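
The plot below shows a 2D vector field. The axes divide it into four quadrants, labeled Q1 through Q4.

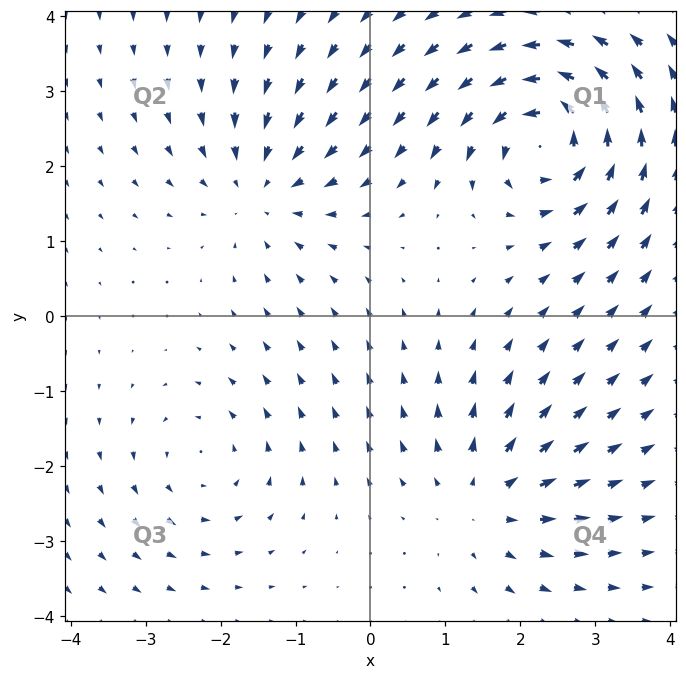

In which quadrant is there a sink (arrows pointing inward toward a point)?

The sink sits at approximately (-1.4, 1.7), which lies in quadrant Q2. The divergence there is about -4, negative as expected for a sink.

Q2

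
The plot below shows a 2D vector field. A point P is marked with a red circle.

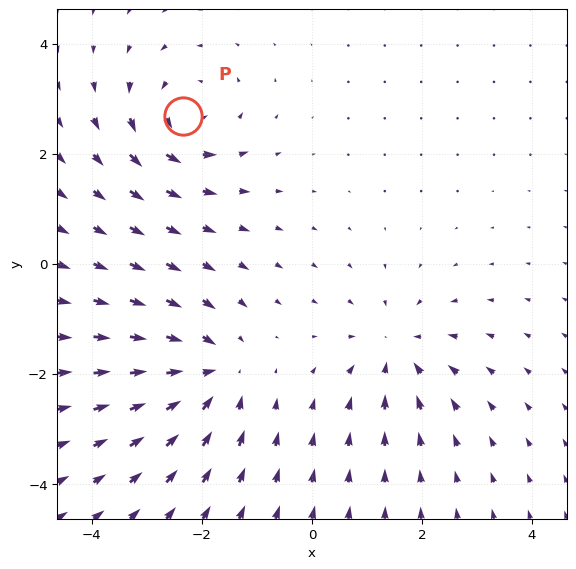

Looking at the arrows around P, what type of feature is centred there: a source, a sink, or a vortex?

At P (-2.4, 2.7) the arrows circulate counterclockwise. Divergence ≈0, curl about +3 — near-zero divergence with nonzero curl is a vortex.

vortex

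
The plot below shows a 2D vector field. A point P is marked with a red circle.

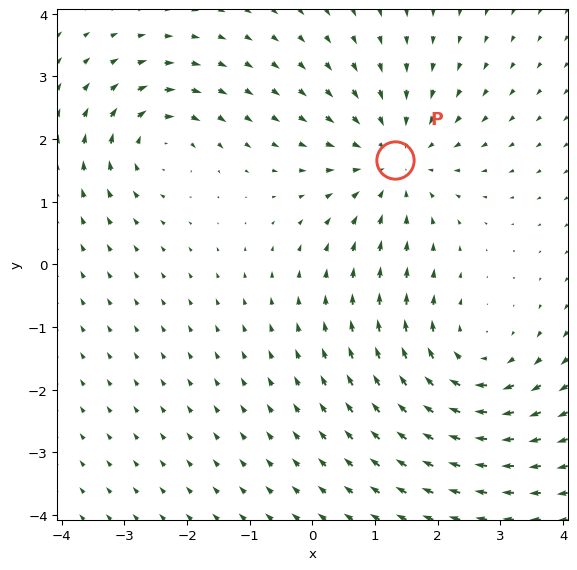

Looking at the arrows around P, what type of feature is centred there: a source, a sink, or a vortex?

At P (1.3, 1.7) the arrows converge inward. Divergence about -4, curl ≈0 — negative divergence with near-zero curl is a sink.

sink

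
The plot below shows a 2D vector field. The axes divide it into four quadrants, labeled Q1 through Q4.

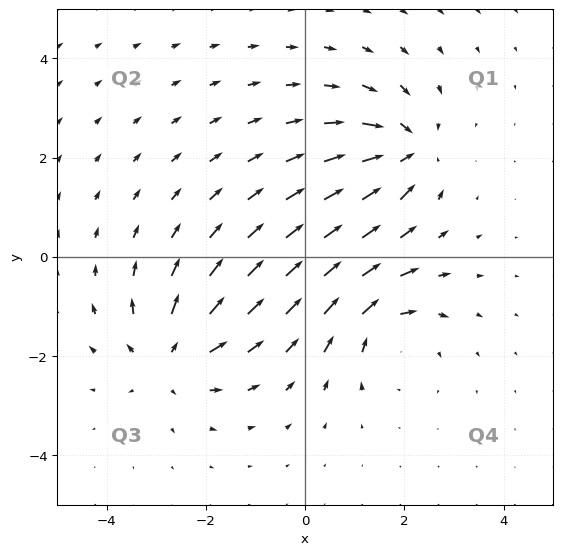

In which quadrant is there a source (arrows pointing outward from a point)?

The source sits at approximately (-2.7, -2.0), which lies in quadrant Q3. The divergence there is about +4, positive as expected for a source.

Q3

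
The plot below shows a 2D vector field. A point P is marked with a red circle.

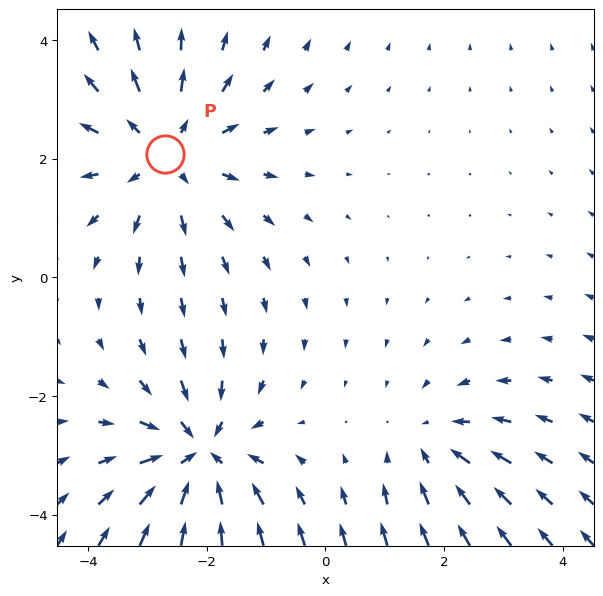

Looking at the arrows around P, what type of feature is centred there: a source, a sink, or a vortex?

source

At P (-2.7, 2.1) the arrows spread outward. Divergence about +4, curl ≈0 — positive divergence with near-zero curl is a source.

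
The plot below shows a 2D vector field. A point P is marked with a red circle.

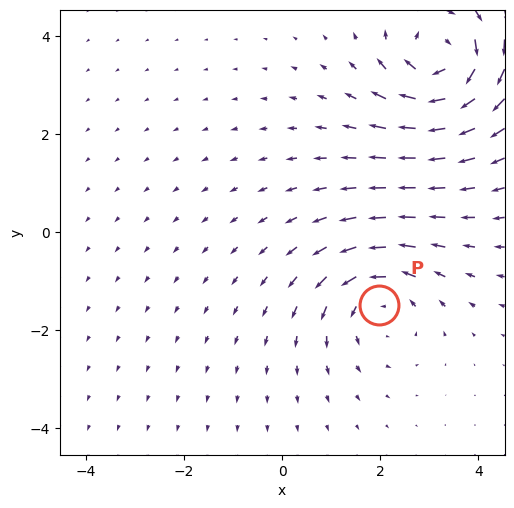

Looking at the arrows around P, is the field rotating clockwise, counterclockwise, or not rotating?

Near P at (2.0, -1.5) the arrows circulate counterclockwise. The curl (z-component) there is about +3; positive curl means counterclockwise rotation.

counterclockwise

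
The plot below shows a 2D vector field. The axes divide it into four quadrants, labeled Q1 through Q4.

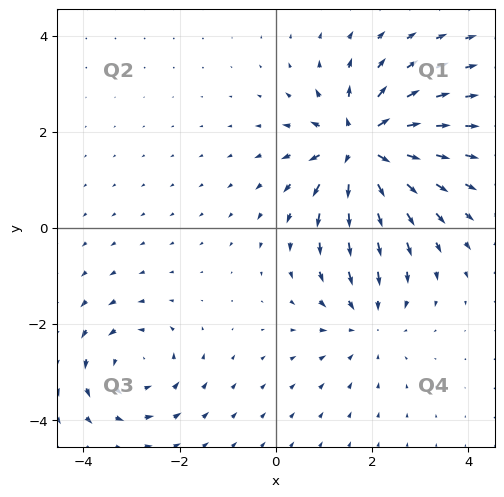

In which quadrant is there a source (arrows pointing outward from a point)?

Q1

The source sits at approximately (1.8, 1.7), which lies in quadrant Q1. The divergence there is about +5, positive as expected for a source.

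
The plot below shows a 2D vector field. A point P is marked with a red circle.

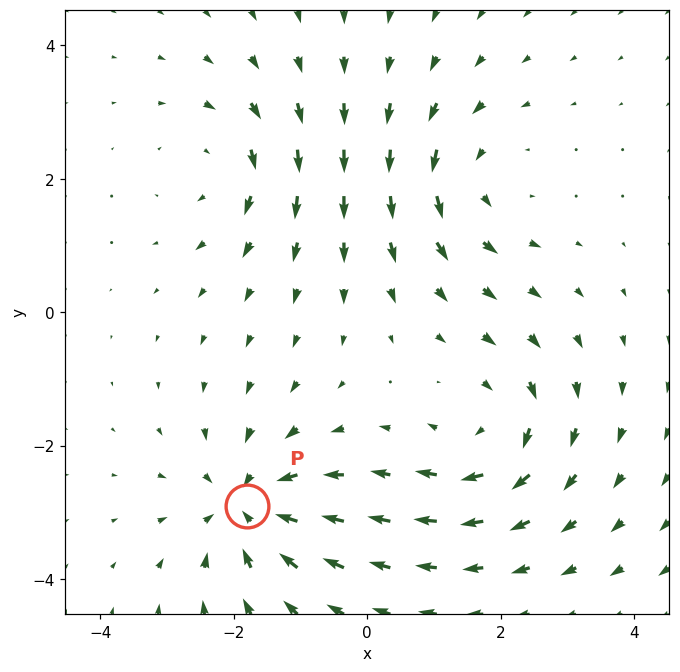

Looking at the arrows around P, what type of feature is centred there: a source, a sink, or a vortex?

At P (-1.8, -2.9) the arrows converge inward. Divergence about -5, curl ≈0 — negative divergence with near-zero curl is a sink.

sink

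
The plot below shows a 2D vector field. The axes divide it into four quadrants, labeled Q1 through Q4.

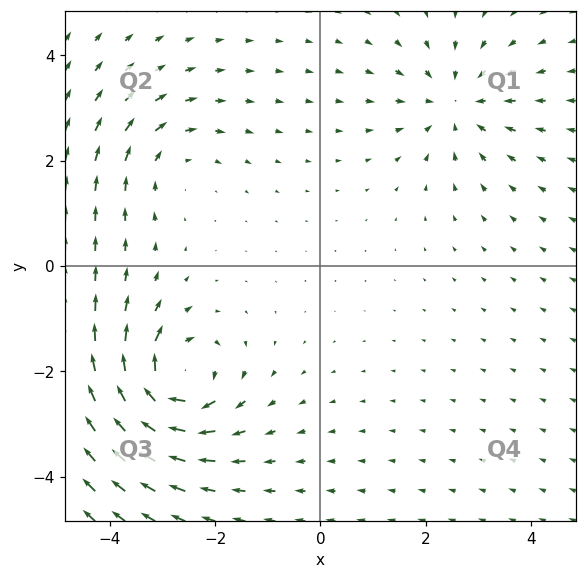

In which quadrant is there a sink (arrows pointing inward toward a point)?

The sink sits at approximately (2.6, 3.1), which lies in quadrant Q1. The divergence there is about -4, negative as expected for a sink.

Q1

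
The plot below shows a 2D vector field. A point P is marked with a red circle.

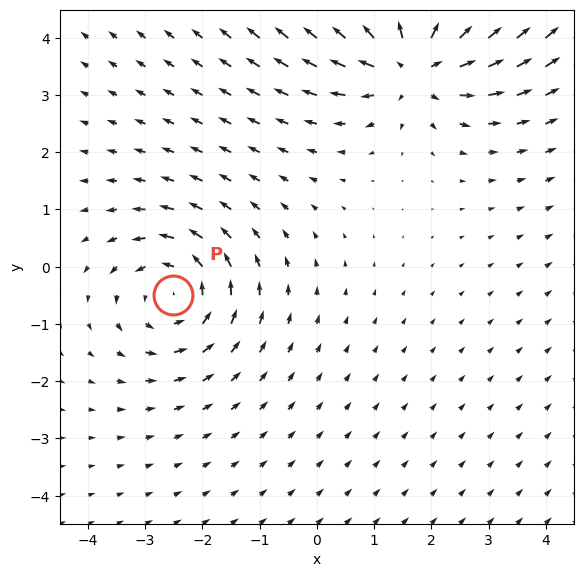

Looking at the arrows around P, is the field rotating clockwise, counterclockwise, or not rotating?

Near P at (-2.5, -0.5) the arrows circulate counterclockwise. The curl (z-component) there is about +3; positive curl means counterclockwise rotation.

counterclockwise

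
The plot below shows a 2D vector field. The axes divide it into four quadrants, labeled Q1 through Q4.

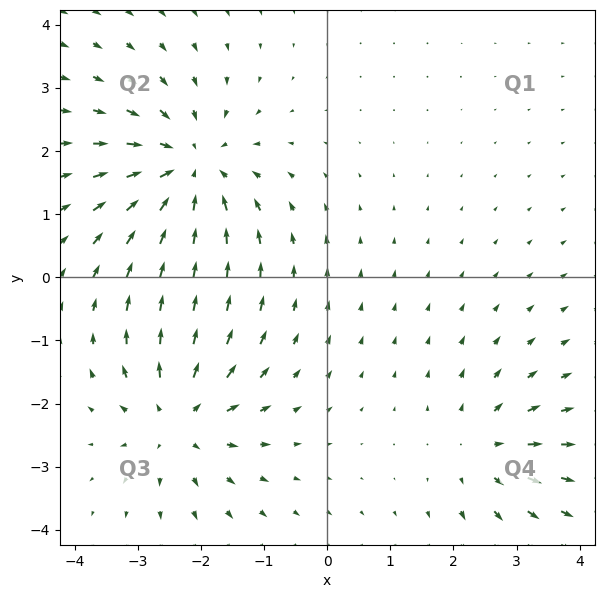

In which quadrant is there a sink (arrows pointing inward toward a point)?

The sink sits at approximately (-2.2, 1.7), which lies in quadrant Q2. The divergence there is about -5, negative as expected for a sink.

Q2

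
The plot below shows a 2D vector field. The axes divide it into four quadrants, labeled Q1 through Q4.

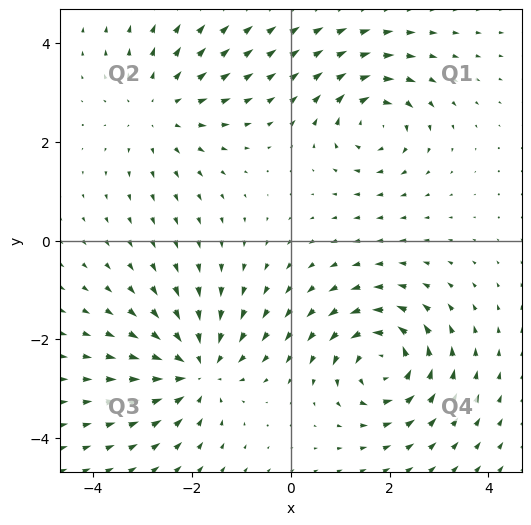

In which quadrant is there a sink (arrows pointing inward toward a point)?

The sink sits at approximately (-1.9, -2.6), which lies in quadrant Q3. The divergence there is about -4, negative as expected for a sink.

Q3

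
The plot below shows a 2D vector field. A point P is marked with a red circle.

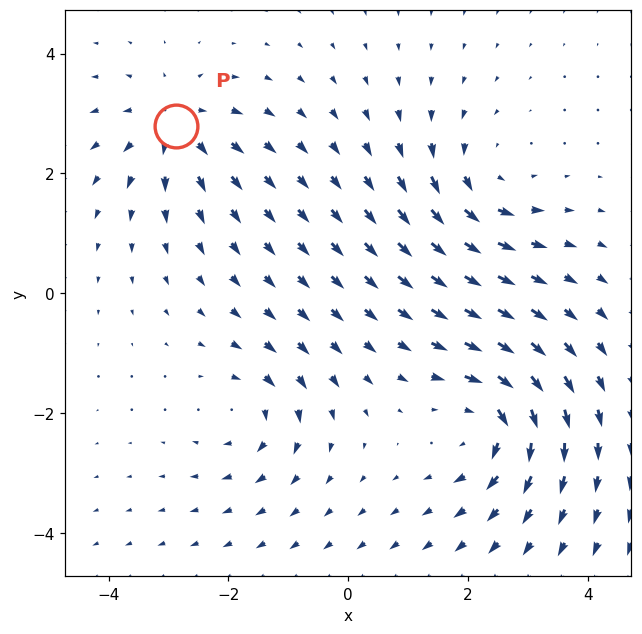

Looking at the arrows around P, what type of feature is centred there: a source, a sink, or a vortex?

source

At P (-2.9, 2.8) the arrows spread outward. Divergence about +5, curl ≈0 — positive divergence with near-zero curl is a source.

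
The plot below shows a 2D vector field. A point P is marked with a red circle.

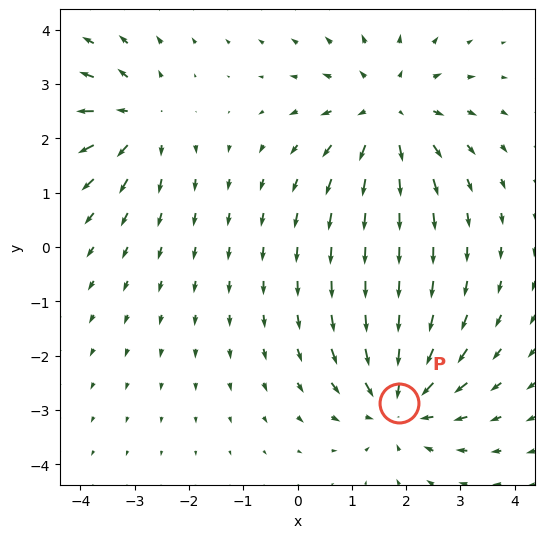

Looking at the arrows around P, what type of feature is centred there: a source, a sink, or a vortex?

sink

At P (1.9, -2.9) the arrows converge inward. Divergence about -4, curl ≈0 — negative divergence with near-zero curl is a sink.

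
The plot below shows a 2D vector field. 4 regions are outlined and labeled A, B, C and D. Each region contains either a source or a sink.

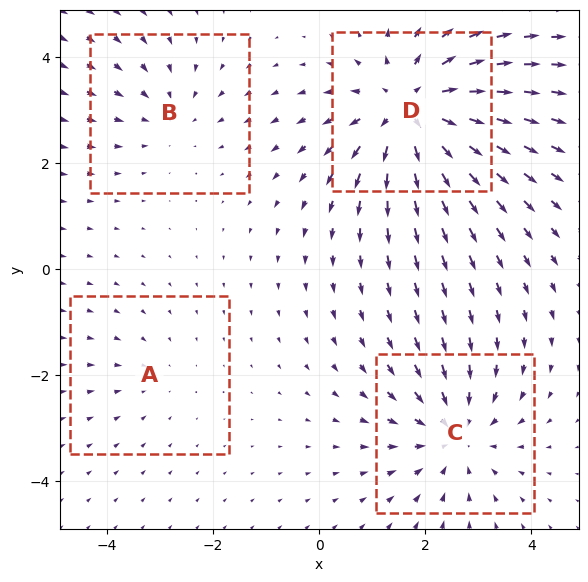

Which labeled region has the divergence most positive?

D

Divergence at each region's feature centre — A: about -2, B: about -3, C: about -4, D: about +6. Region D is most positive.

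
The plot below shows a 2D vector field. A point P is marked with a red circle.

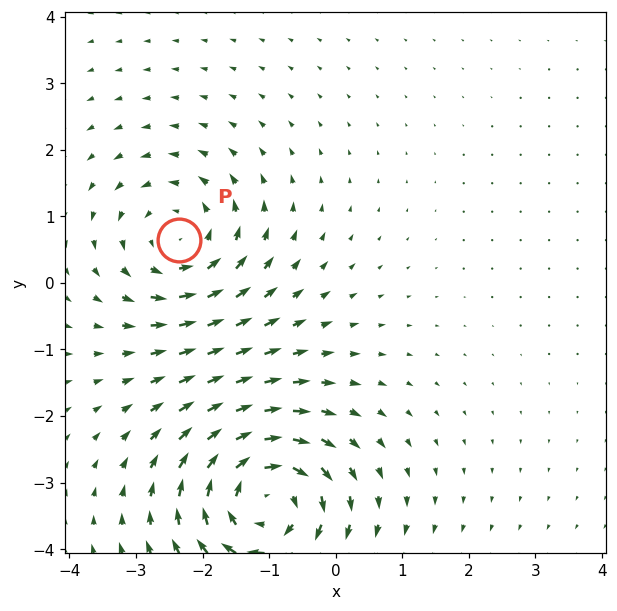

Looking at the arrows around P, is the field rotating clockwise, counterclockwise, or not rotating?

counterclockwise

Near P at (-2.4, 0.6) the arrows circulate counterclockwise. The curl (z-component) there is about +3; positive curl means counterclockwise rotation.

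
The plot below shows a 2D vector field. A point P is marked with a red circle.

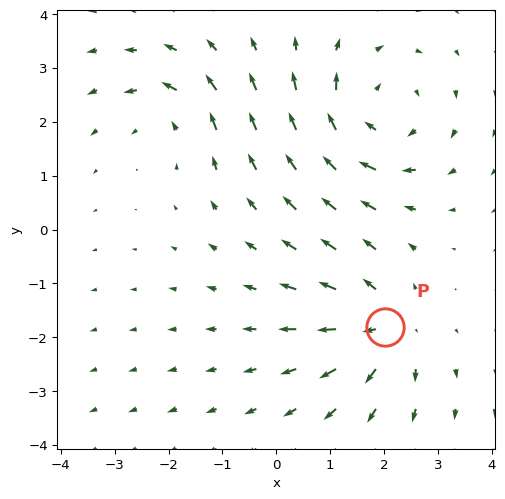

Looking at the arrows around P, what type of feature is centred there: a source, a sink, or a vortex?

source

At P (2.0, -1.8) the arrows spread outward. Divergence about +4, curl ≈0 — positive divergence with near-zero curl is a source.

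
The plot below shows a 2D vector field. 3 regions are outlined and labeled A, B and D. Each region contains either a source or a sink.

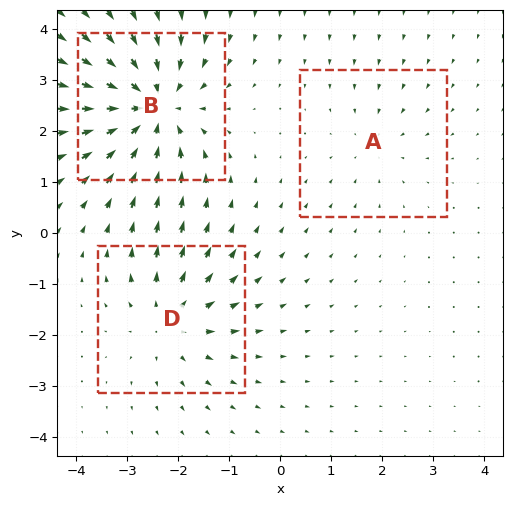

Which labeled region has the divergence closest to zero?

Divergence at each region's feature centre — A: about -2, B: about -5, D: about +3. Region A is closest to zero.

A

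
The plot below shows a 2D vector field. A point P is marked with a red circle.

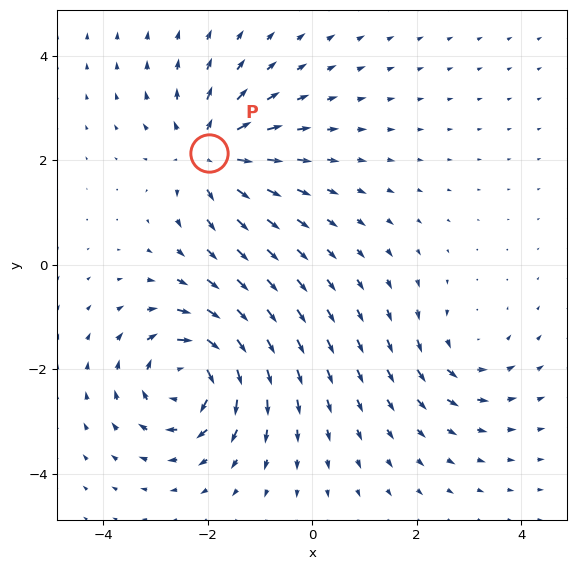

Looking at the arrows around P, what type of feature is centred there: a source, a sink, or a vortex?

At P (-2.0, 2.1) the arrows spread outward. Divergence about +5, curl ≈0 — positive divergence with near-zero curl is a source.

source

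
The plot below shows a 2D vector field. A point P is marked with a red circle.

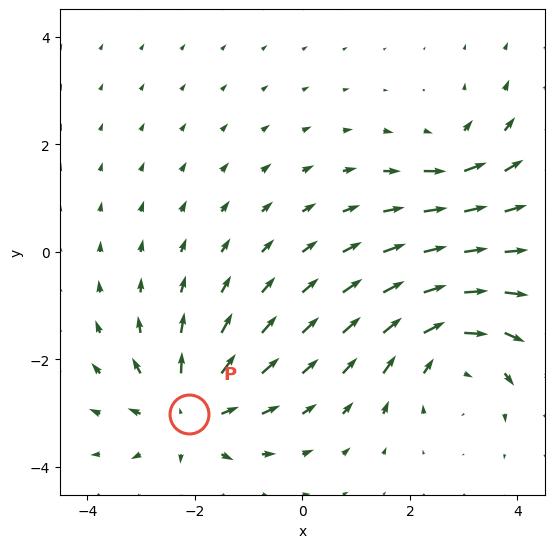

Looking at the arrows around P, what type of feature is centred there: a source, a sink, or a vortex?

At P (-2.1, -3.0) the arrows spread outward. Divergence about +5, curl ≈0 — positive divergence with near-zero curl is a source.

source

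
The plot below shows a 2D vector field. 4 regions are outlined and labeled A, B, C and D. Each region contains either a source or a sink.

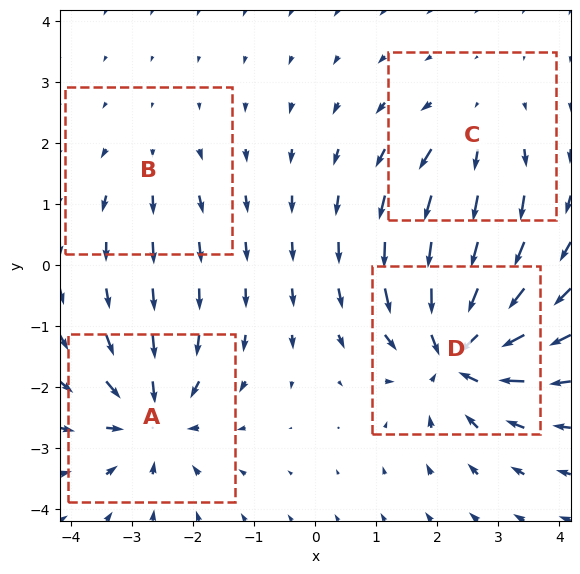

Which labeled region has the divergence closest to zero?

Divergence at each region's feature centre — A: about -6, B: about +2, C: about +4, D: about -8. Region B is closest to zero.

B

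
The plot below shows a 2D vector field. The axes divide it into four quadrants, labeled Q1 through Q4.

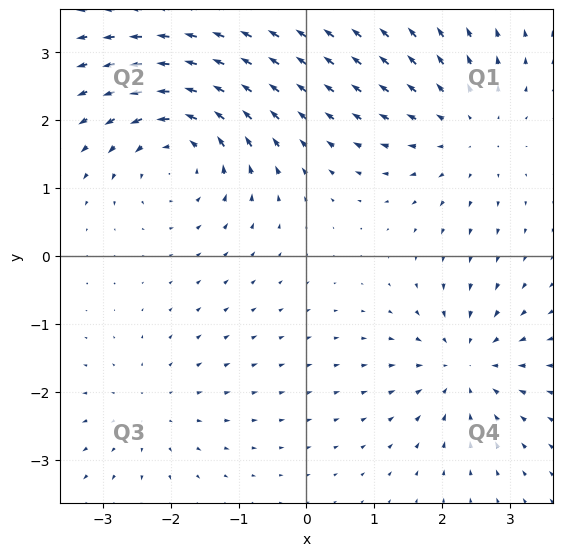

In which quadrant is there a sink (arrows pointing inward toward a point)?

Q4

The sink sits at approximately (2.3, -1.6), which lies in quadrant Q4. The divergence there is about -5, negative as expected for a sink.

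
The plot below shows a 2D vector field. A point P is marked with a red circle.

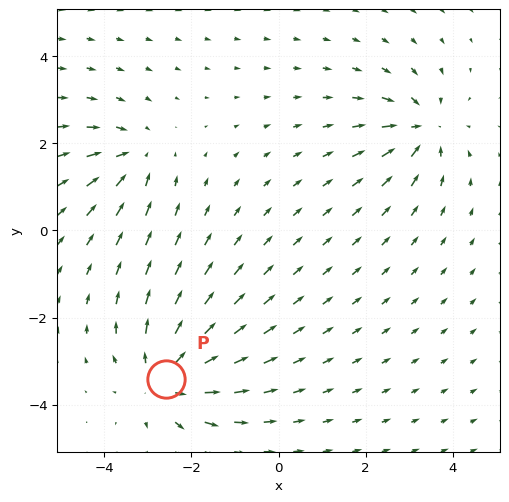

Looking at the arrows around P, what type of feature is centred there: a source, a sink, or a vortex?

source

At P (-2.6, -3.4) the arrows spread outward. Divergence about +4, curl ≈0 — positive divergence with near-zero curl is a source.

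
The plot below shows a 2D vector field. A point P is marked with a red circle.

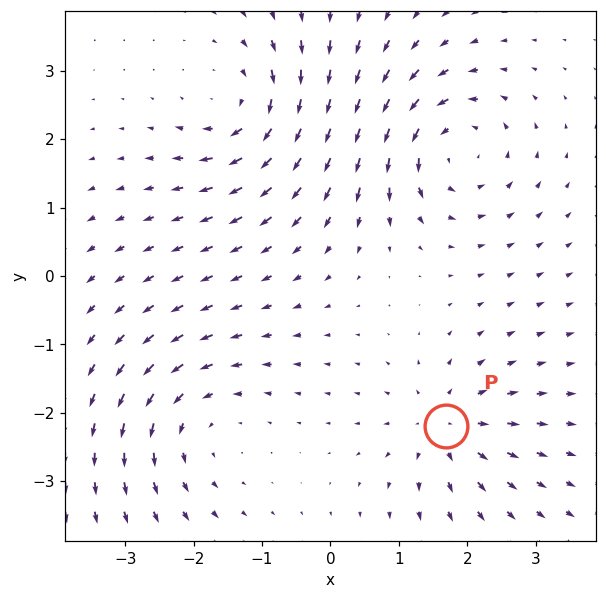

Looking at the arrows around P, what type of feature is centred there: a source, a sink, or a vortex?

source

At P (1.7, -2.2) the arrows spread outward. Divergence about +5, curl ≈0 — positive divergence with near-zero curl is a source.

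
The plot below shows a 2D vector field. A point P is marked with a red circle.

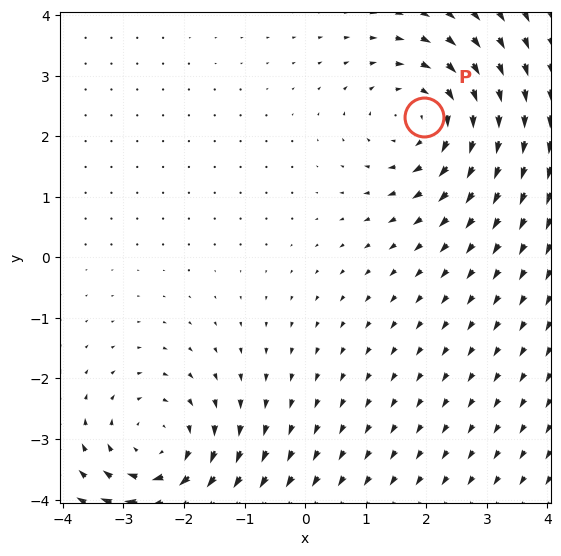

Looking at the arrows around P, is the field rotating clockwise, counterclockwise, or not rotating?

clockwise

Near P at (2.0, 2.3) the arrows circulate clockwise. The curl (z-component) there is about -4; negative curl means clockwise rotation.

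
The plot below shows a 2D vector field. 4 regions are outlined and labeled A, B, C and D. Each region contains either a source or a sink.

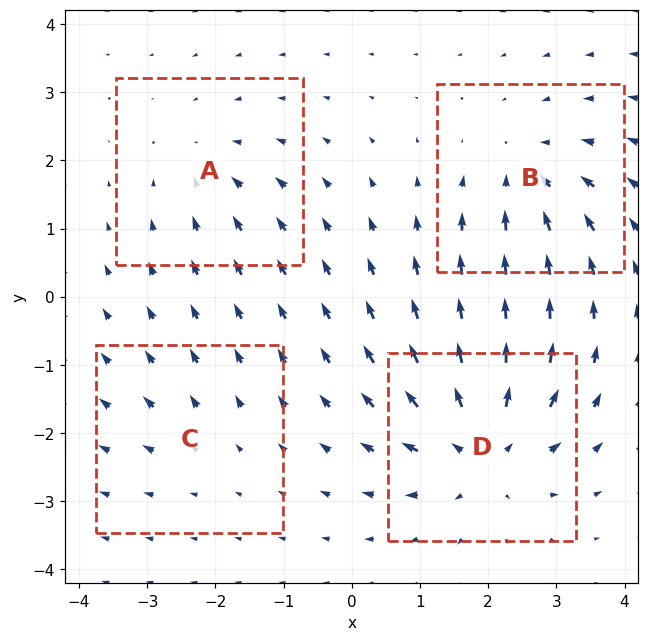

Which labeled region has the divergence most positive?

Divergence at each region's feature centre — A: about -3, B: about -5, C: about +2, D: about +7. Region D is most positive.

D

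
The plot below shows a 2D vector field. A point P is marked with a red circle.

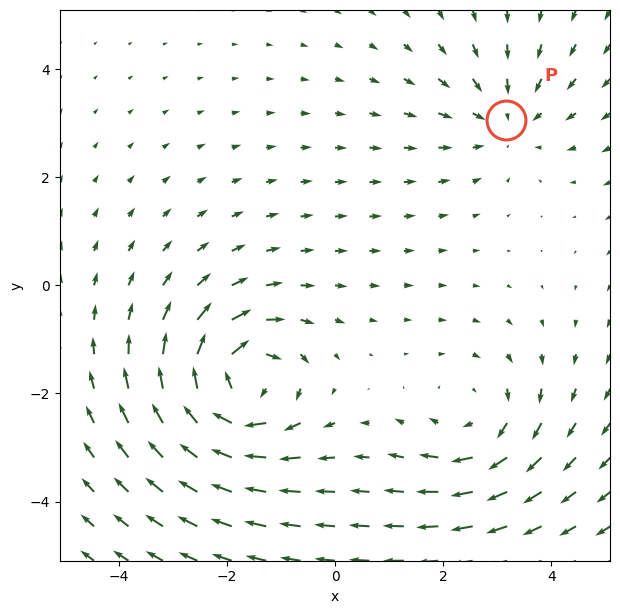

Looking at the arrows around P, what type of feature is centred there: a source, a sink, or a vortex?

At P (3.2, 3.1) the arrows converge inward. Divergence about -2, curl ≈0 — negative divergence with near-zero curl is a sink.

sink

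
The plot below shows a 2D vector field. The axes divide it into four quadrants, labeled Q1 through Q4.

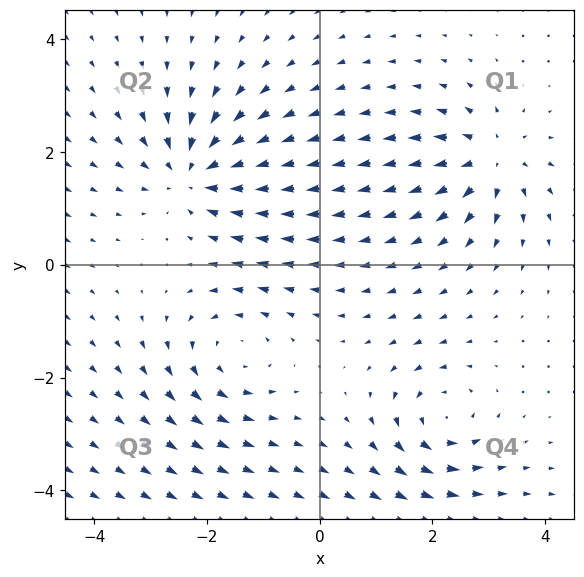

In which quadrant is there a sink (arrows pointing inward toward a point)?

Q2

The sink sits at approximately (-2.2, 1.6), which lies in quadrant Q2. The divergence there is about -4, negative as expected for a sink.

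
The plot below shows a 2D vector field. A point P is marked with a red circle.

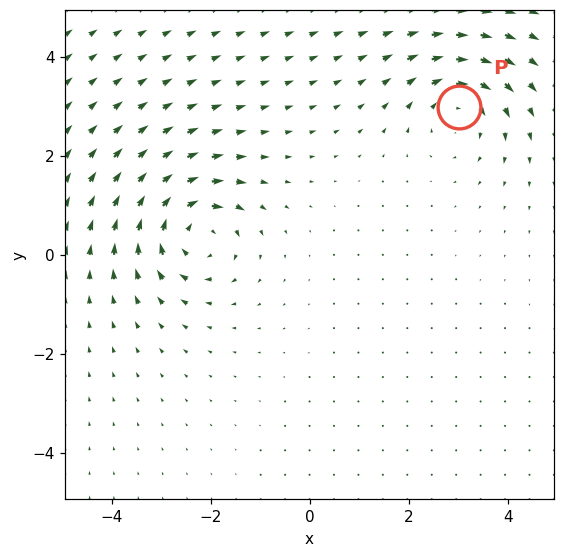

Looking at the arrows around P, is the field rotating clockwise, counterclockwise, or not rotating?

Near P at (3.0, 3.0) the arrows circulate clockwise. The curl (z-component) there is about -3; negative curl means clockwise rotation.

clockwise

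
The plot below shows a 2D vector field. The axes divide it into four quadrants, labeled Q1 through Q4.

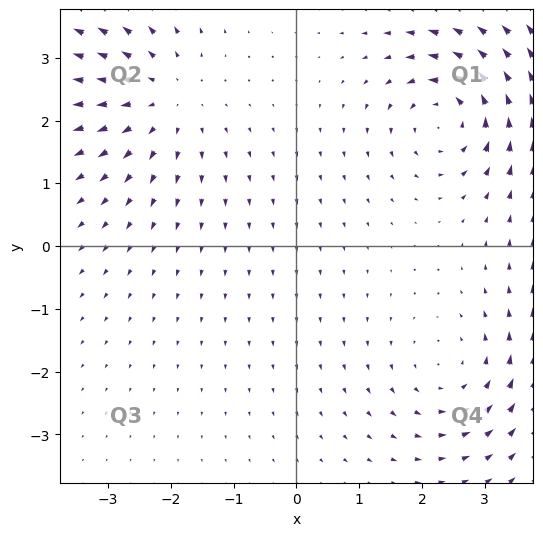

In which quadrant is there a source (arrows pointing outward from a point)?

The source sits at approximately (-2.1, 2.4), which lies in quadrant Q2. The divergence there is about +3, positive as expected for a source.

Q2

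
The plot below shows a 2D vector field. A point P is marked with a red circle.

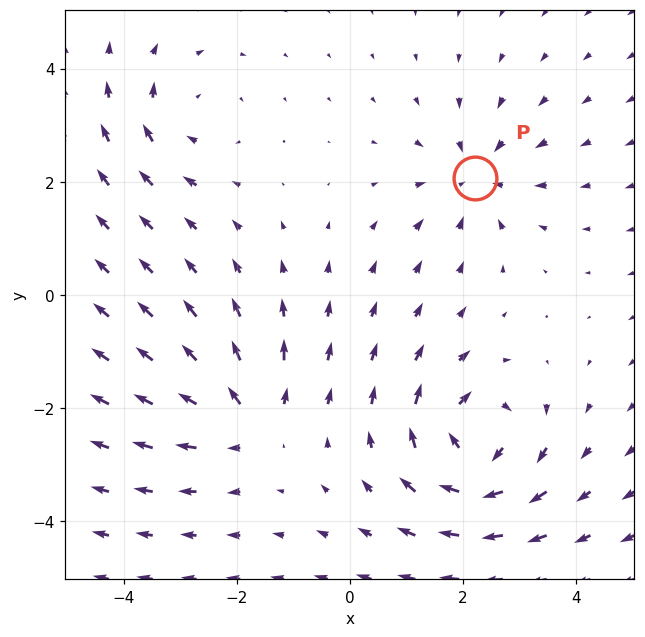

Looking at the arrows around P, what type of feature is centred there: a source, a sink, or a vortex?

At P (2.2, 2.1) the arrows converge inward. Divergence about -3, curl ≈0 — negative divergence with near-zero curl is a sink.

sink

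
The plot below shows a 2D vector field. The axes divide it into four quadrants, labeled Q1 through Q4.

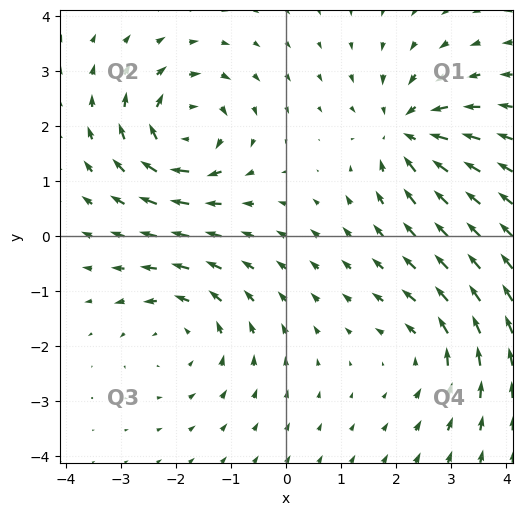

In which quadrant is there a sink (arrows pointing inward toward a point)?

Q1

The sink sits at approximately (2.2, 1.9), which lies in quadrant Q1. The divergence there is about -5, negative as expected for a sink.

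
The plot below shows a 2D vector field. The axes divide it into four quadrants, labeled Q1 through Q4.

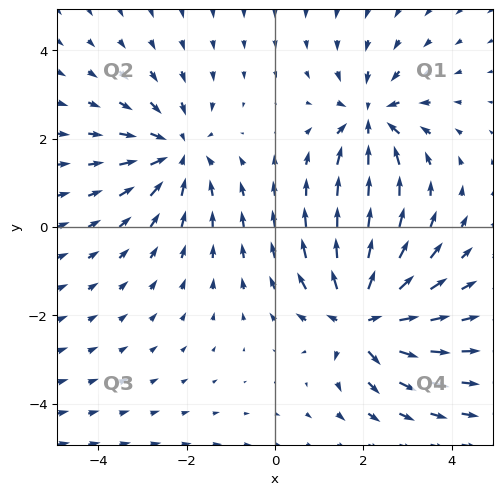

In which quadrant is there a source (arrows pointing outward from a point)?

Q4

The source sits at approximately (2.0, -2.1), which lies in quadrant Q4. The divergence there is about +5, positive as expected for a source.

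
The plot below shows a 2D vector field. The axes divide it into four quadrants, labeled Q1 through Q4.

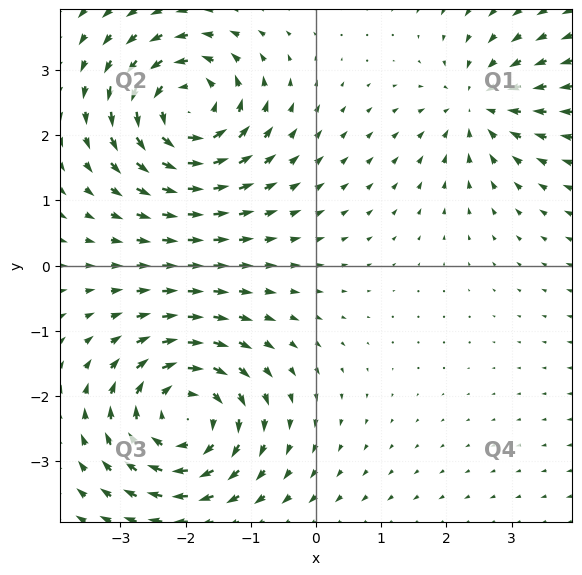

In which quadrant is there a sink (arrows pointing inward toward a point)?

Q1

The sink sits at approximately (2.5, 2.5), which lies in quadrant Q1. The divergence there is about -4, negative as expected for a sink.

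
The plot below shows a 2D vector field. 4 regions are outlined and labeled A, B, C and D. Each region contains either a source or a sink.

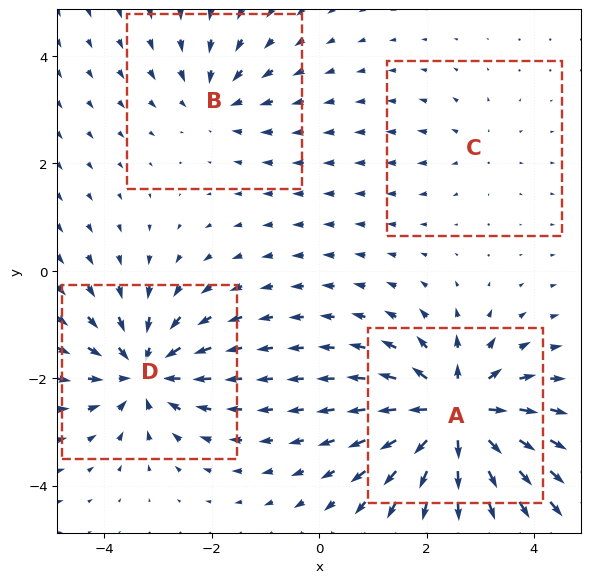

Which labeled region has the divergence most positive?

A

Divergence at each region's feature centre — A: about +9, B: about -4, C: about +2, D: about -6. Region A is most positive.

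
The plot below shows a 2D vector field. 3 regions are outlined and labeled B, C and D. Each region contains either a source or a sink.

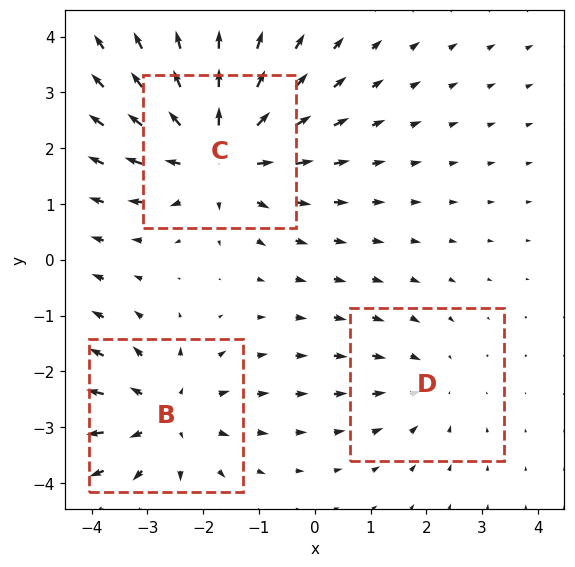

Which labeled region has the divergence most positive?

Divergence at each region's feature centre — B: about +3, C: about +4, D: about -2. Region C is most positive.

C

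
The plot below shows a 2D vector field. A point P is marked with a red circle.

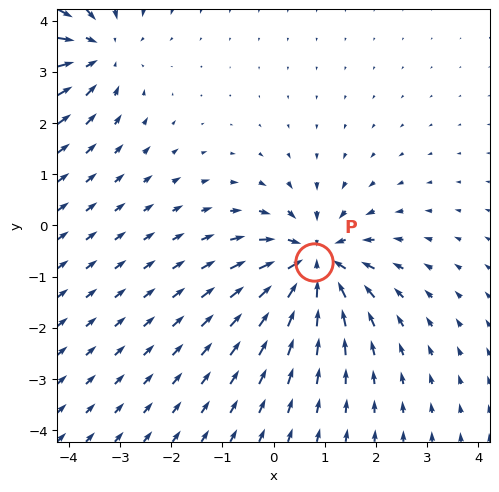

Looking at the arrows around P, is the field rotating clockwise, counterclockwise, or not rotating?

Near P at (0.8, -0.7) the arrows show no circulation. The curl there is ≈0.

not rotating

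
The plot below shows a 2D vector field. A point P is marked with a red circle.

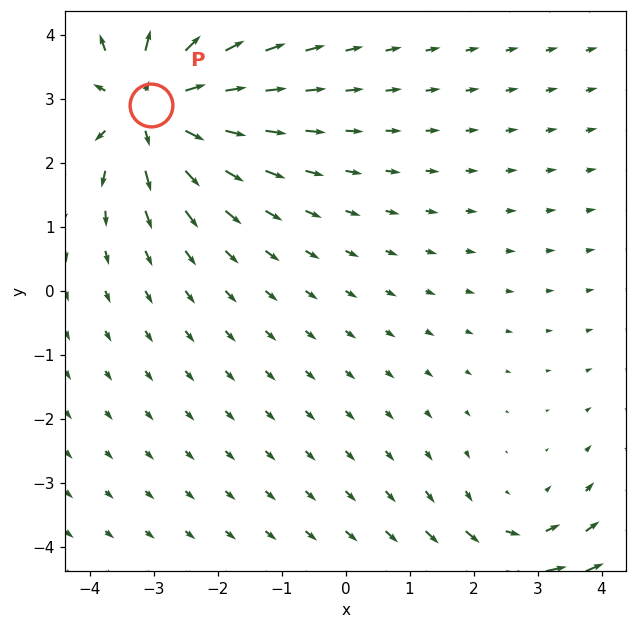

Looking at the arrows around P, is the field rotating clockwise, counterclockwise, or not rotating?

Near P at (-3.0, 2.9) the arrows show no circulation. The curl there is ≈0.

not rotating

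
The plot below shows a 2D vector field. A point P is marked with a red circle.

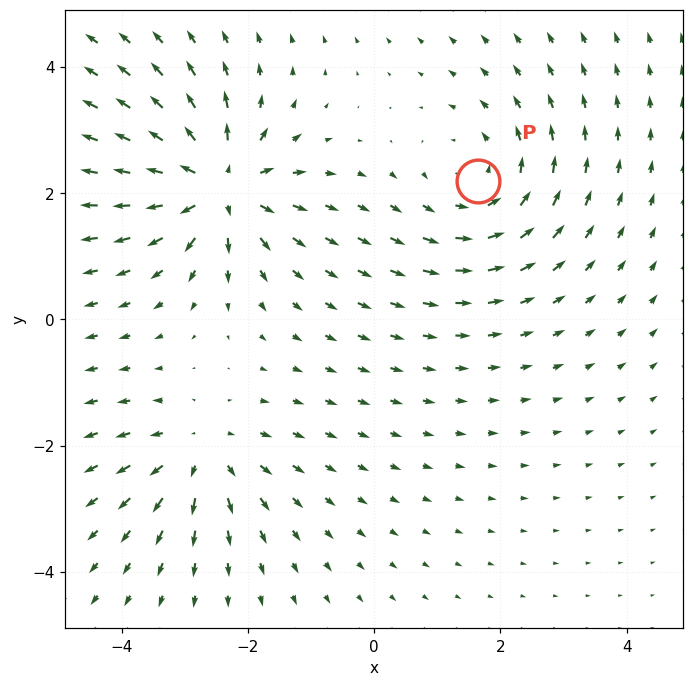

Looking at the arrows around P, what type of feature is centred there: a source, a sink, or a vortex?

vortex

At P (1.6, 2.2) the arrows circulate counterclockwise. Divergence ≈0, curl about +4 — near-zero divergence with nonzero curl is a vortex.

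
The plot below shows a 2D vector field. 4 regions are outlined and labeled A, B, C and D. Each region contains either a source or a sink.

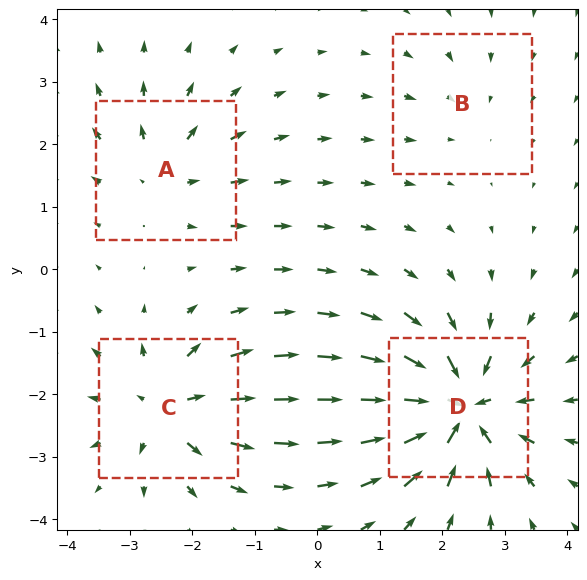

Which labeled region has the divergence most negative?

D

Divergence at each region's feature centre — A: about +4, B: about -2, C: about +6, D: about -9. Region D is most negative.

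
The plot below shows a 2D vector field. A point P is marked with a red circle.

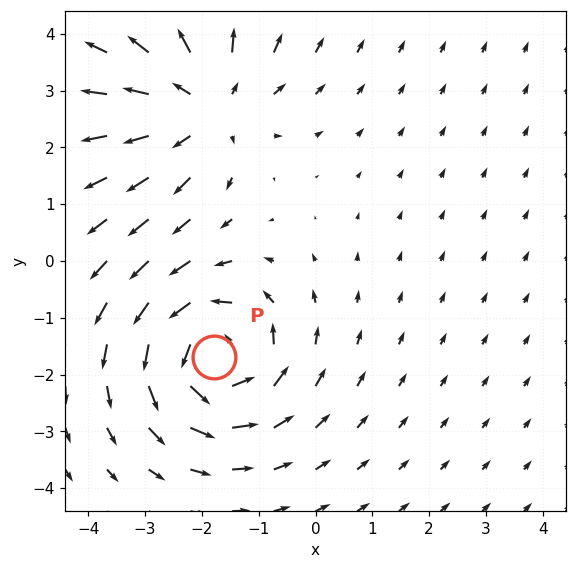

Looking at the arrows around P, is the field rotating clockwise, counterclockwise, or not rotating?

counterclockwise

Near P at (-1.8, -1.7) the arrows circulate counterclockwise. The curl (z-component) there is about +5; positive curl means counterclockwise rotation.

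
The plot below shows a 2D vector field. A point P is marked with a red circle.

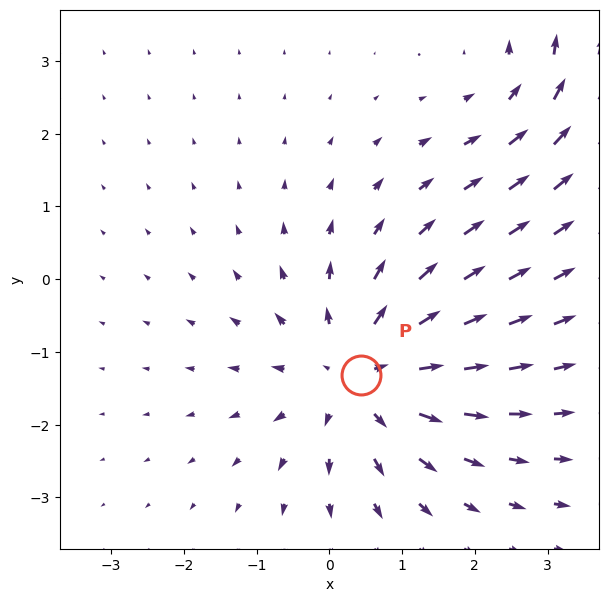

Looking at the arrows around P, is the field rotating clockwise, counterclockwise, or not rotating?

Near P at (0.4, -1.3) the arrows show no circulation. The curl there is ≈0.

not rotating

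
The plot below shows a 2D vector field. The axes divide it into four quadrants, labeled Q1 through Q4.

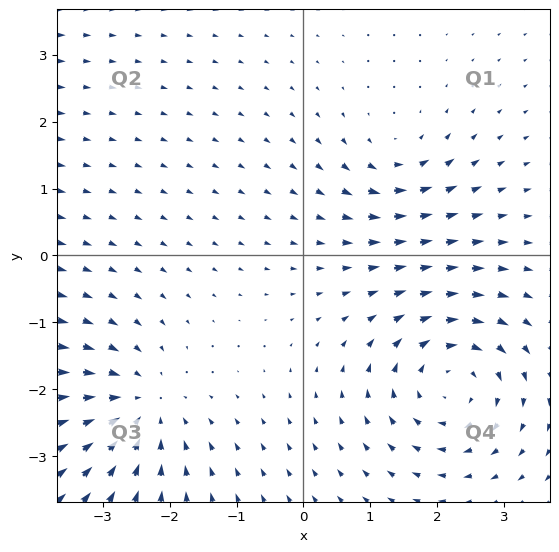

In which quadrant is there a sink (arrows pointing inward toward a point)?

The sink sits at approximately (-2.4, -2.3), which lies in quadrant Q3. The divergence there is about -4, negative as expected for a sink.

Q3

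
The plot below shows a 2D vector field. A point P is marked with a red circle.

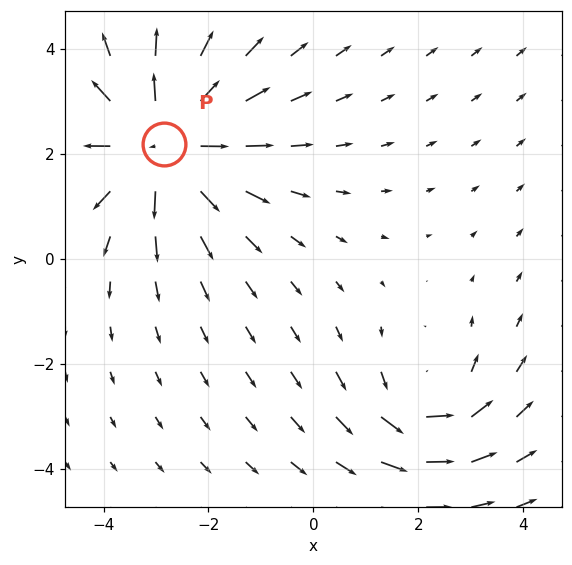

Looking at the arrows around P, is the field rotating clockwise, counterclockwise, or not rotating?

not rotating

Near P at (-2.9, 2.2) the arrows show no circulation. The curl there is ≈0.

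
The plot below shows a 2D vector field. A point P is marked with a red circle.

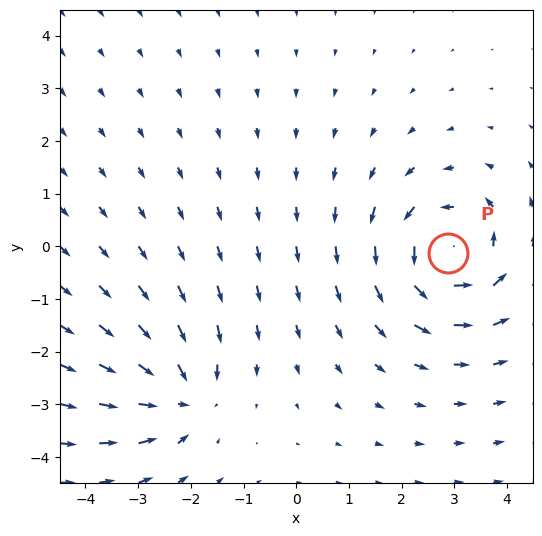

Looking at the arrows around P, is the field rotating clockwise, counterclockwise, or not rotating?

counterclockwise

Near P at (2.9, -0.1) the arrows circulate counterclockwise. The curl (z-component) there is about +5; positive curl means counterclockwise rotation.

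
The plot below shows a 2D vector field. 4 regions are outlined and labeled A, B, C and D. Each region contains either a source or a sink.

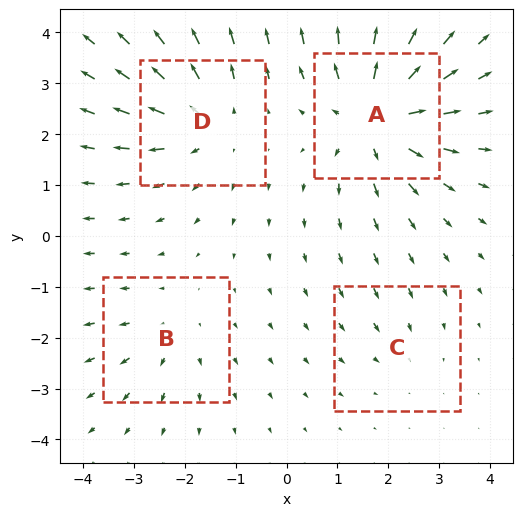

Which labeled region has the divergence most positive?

A

Divergence at each region's feature centre — A: about +7, B: about +3, C: about -2, D: about +5. Region A is most positive.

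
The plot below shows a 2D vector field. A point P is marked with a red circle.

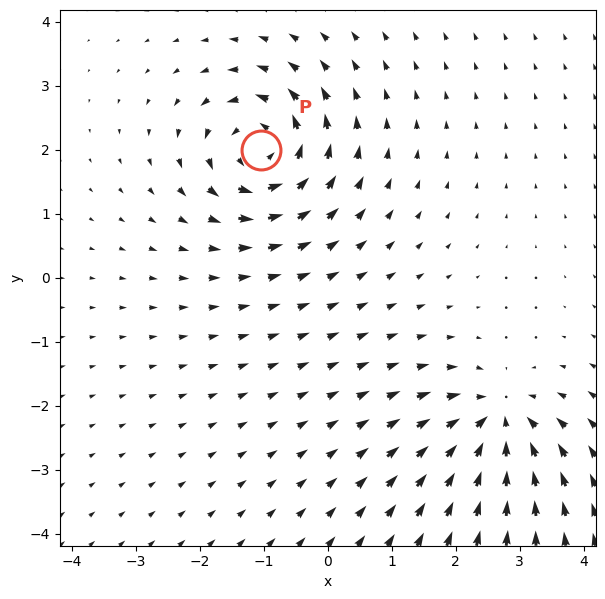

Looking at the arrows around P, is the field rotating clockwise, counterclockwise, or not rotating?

counterclockwise

Near P at (-1.0, 2.0) the arrows circulate counterclockwise. The curl (z-component) there is about +5; positive curl means counterclockwise rotation.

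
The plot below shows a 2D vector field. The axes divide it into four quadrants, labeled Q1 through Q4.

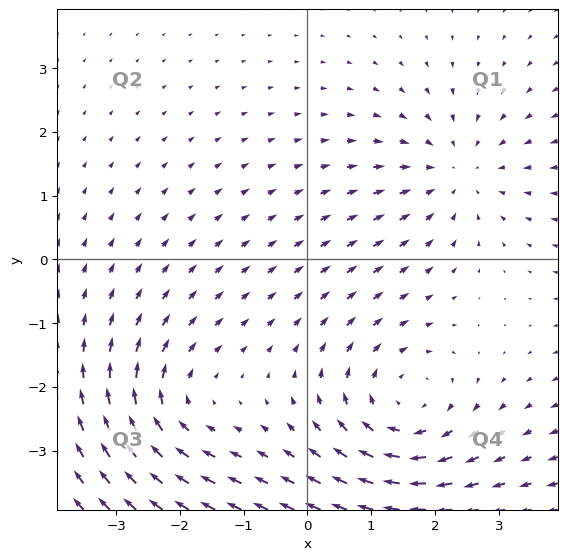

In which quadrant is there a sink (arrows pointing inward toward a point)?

Q1

The sink sits at approximately (2.4, 1.4), which lies in quadrant Q1. The divergence there is about -3, negative as expected for a sink.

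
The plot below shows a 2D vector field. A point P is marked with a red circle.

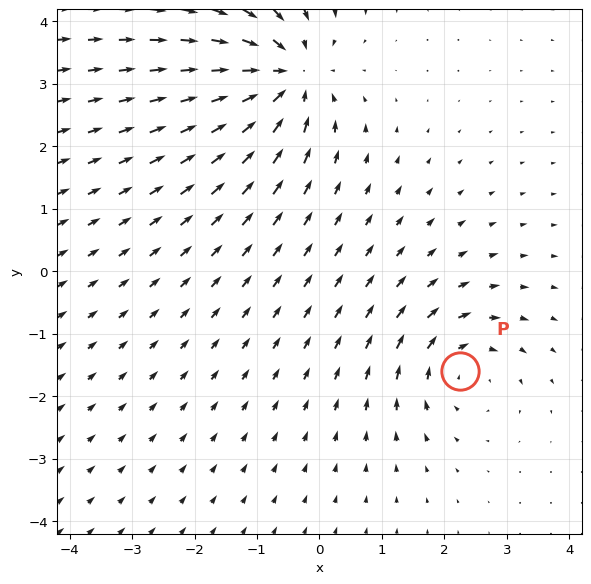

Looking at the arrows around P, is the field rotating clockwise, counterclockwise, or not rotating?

clockwise

Near P at (2.2, -1.6) the arrows circulate clockwise. The curl (z-component) there is about -3; negative curl means clockwise rotation.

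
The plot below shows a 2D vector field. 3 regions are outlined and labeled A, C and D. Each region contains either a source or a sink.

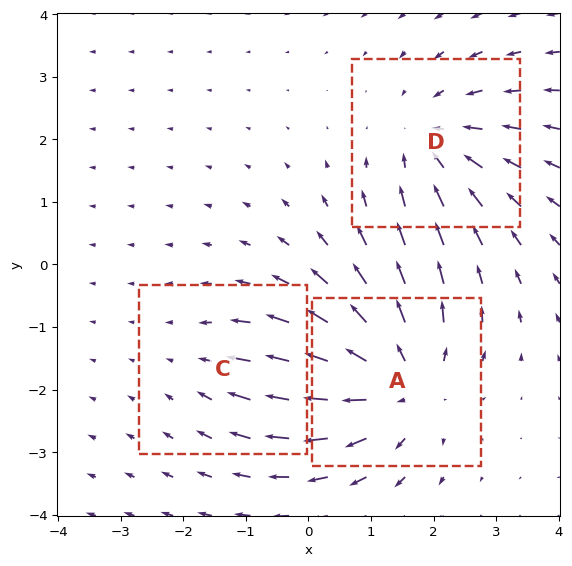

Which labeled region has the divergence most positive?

A

Divergence at each region's feature centre — A: about +4, C: about -2, D: about -3. Region A is most positive.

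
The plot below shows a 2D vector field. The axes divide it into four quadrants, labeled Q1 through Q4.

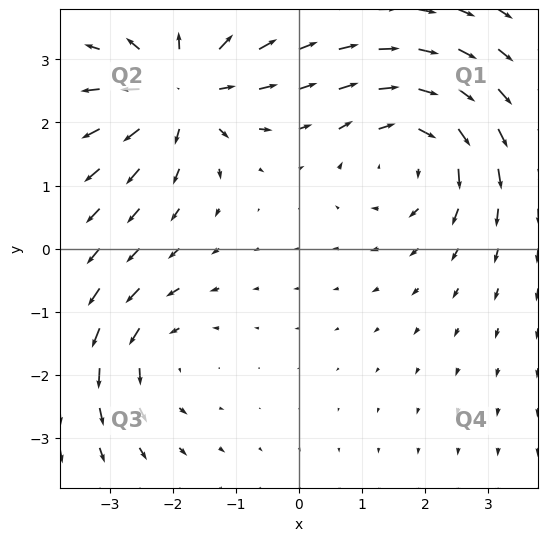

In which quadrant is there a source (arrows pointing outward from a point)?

The source sits at approximately (-1.9, 2.5), which lies in quadrant Q2. The divergence there is about +5, positive as expected for a source.

Q2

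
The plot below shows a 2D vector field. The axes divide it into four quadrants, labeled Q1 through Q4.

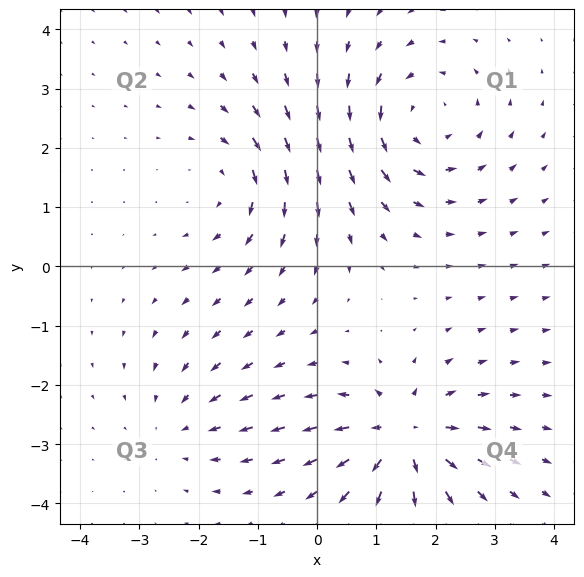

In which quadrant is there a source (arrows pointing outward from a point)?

Q4

The source sits at approximately (1.5, -2.9), which lies in quadrant Q4. The divergence there is about +6, positive as expected for a source.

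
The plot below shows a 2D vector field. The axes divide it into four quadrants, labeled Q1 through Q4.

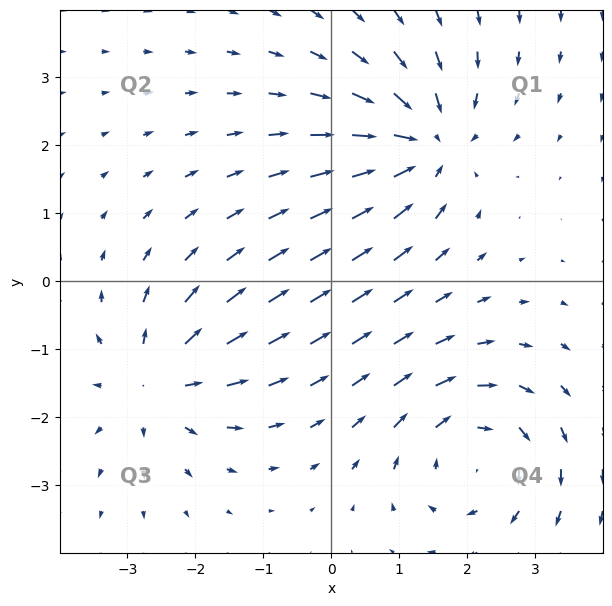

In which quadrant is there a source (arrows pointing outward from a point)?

The source sits at approximately (-2.6, -1.5), which lies in quadrant Q3. The divergence there is about +4, positive as expected for a source.

Q3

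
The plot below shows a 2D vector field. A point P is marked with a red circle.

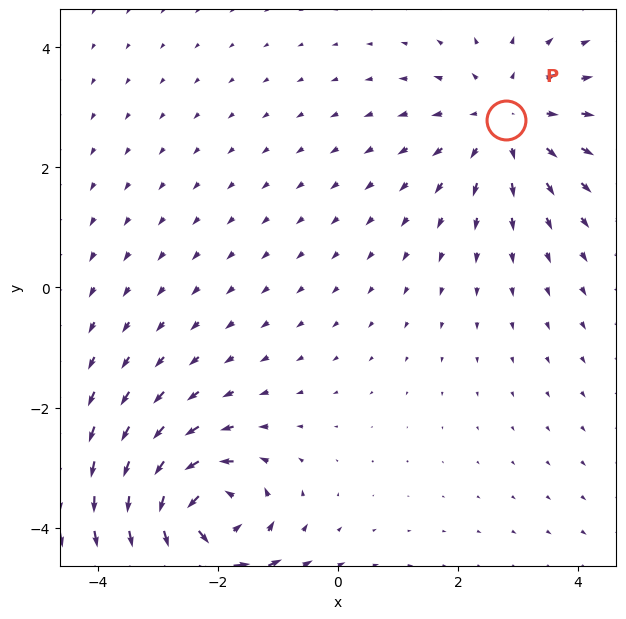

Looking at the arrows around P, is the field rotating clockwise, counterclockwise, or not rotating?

not rotating

Near P at (2.8, 2.8) the arrows show no circulation. The curl there is ≈0.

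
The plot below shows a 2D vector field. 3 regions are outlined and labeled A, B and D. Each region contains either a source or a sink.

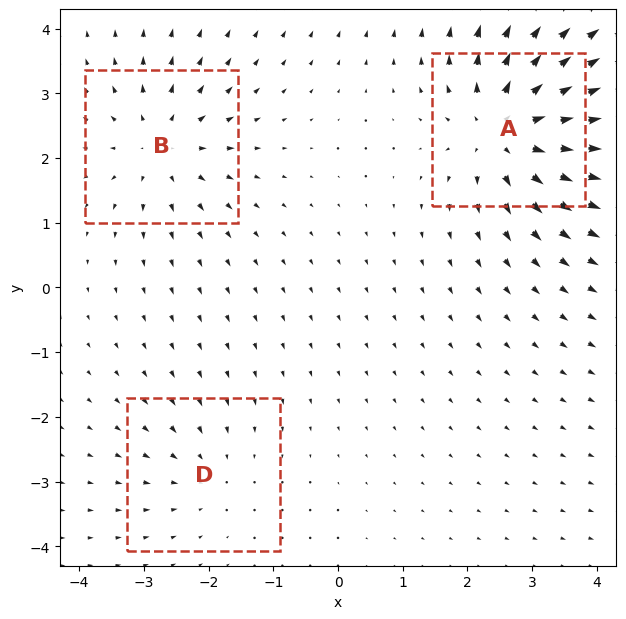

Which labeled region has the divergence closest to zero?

D

Divergence at each region's feature centre — A: about +6, B: about +4, D: about -2. Region D is closest to zero.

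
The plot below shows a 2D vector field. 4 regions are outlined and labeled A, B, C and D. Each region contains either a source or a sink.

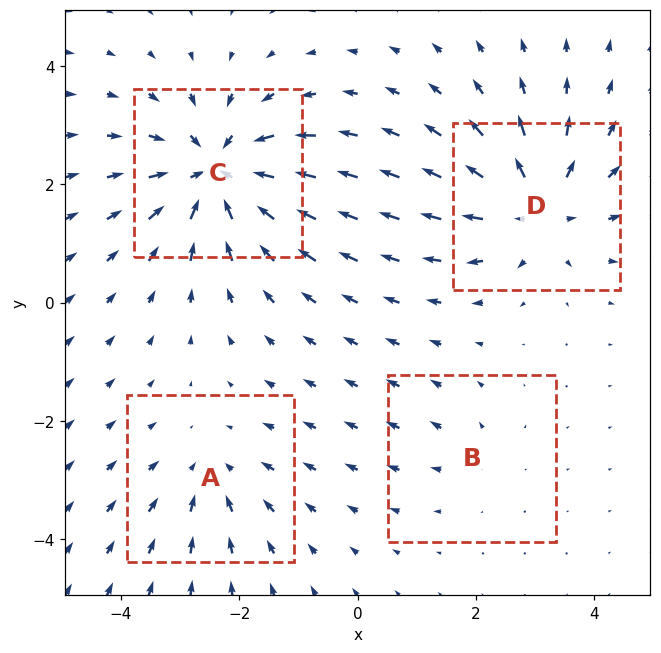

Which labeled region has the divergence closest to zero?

Divergence at each region's feature centre — A: about -3, B: about +2, C: about -7, D: about +5. Region B is closest to zero.

B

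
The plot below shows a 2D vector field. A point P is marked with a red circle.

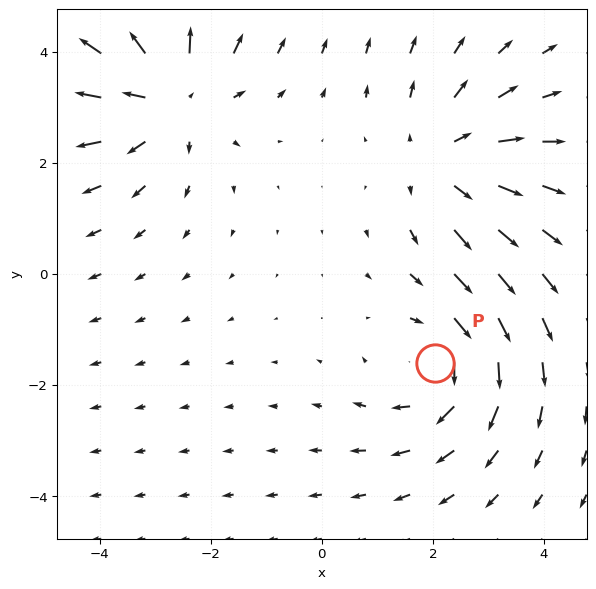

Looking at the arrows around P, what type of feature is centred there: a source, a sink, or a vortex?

vortex

At P (2.0, -1.6) the arrows circulate clockwise. Divergence ≈0, curl about -3 — near-zero divergence with nonzero curl is a vortex.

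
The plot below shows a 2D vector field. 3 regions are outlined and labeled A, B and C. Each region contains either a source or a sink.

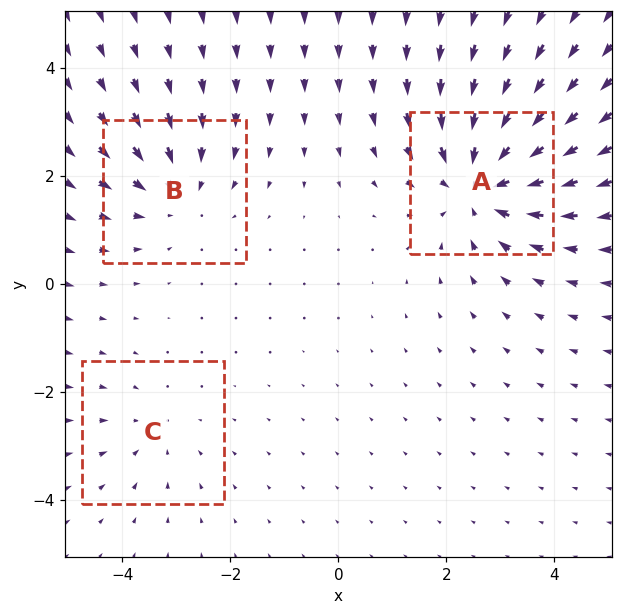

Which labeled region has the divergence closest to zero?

C

Divergence at each region's feature centre — A: about -5, B: about -3, C: about -2. Region C is closest to zero.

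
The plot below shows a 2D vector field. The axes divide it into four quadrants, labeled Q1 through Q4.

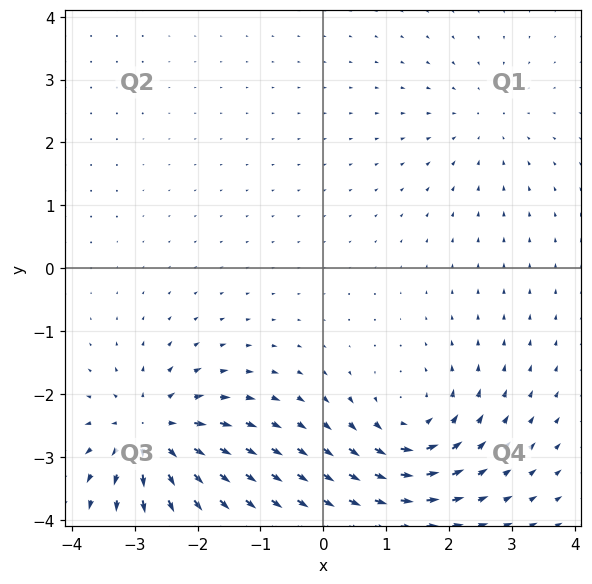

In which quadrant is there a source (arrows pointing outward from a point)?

The source sits at approximately (-2.7, -2.6), which lies in quadrant Q3. The divergence there is about +6, positive as expected for a source.

Q3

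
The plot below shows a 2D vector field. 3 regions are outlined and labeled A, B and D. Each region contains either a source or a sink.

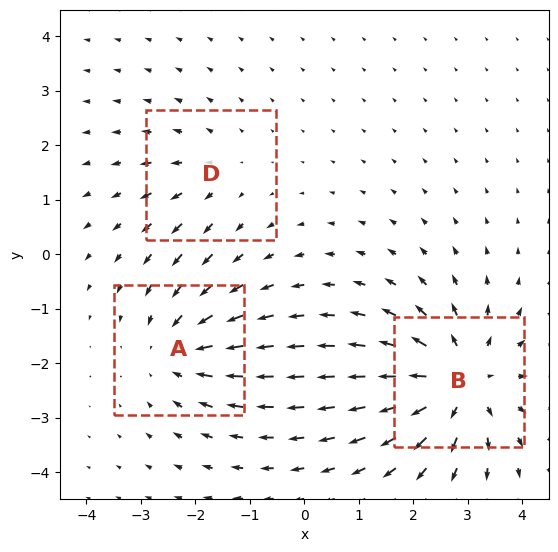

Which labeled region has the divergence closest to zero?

D

Divergence at each region's feature centre — A: about -3, B: about +5, D: about +2. Region D is closest to zero.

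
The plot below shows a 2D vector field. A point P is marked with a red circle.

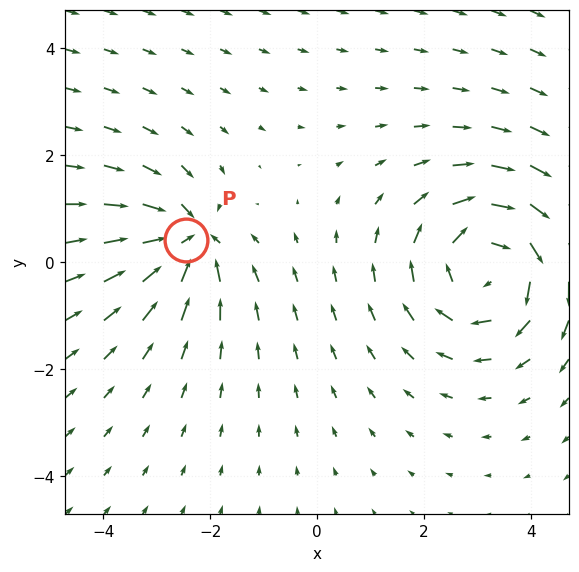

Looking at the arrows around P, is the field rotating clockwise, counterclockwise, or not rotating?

not rotating

Near P at (-2.4, 0.4) the arrows show no circulation. The curl there is ≈0.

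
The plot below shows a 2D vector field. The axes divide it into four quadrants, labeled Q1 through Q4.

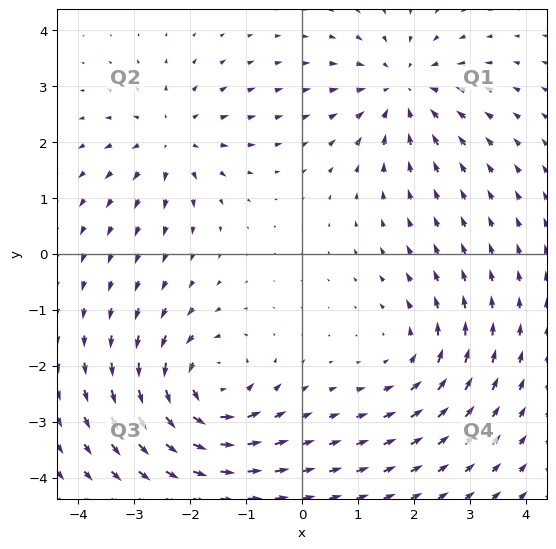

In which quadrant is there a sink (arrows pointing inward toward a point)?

The sink sits at approximately (1.8, 2.9), which lies in quadrant Q1. The divergence there is about -4, negative as expected for a sink.

Q1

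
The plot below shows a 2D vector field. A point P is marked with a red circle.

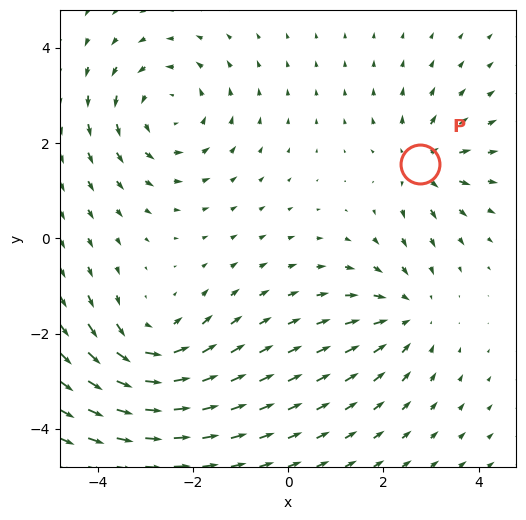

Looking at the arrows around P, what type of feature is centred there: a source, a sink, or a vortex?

At P (2.8, 1.6) the arrows spread outward. Divergence about +4, curl ≈0 — positive divergence with near-zero curl is a source.

source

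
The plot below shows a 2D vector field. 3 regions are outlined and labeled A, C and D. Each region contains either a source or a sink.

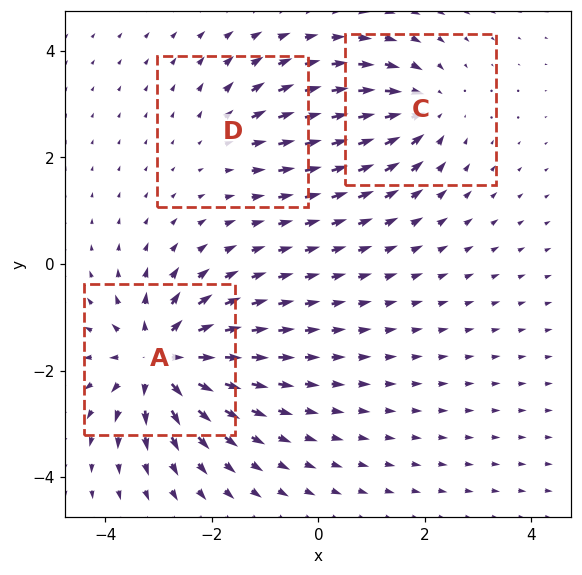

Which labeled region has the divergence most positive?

A

Divergence at each region's feature centre — A: about +6, C: about -3, D: about +2. Region A is most positive.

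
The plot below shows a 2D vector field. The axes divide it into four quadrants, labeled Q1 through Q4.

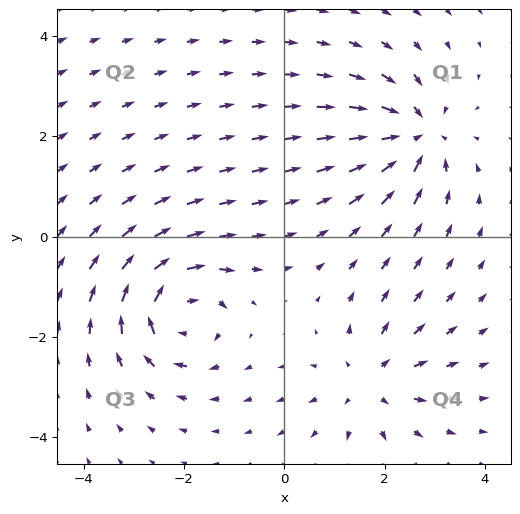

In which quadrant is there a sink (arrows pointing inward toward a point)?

Q1

The sink sits at approximately (2.6, 2.0), which lies in quadrant Q1. The divergence there is about -6, negative as expected for a sink.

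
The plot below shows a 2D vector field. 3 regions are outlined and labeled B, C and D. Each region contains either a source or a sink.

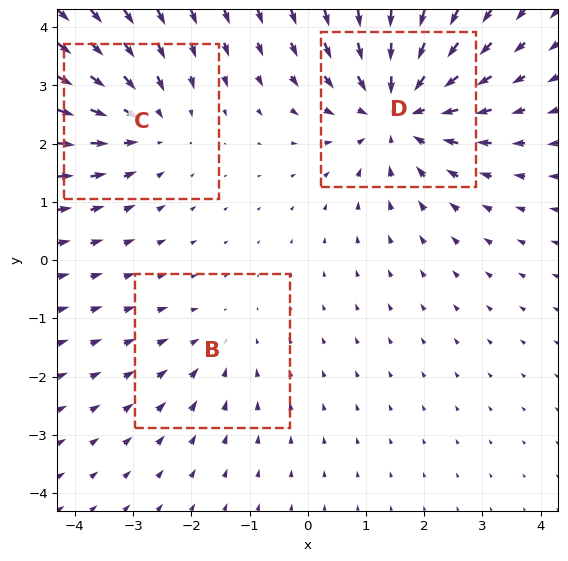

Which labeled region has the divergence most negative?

Divergence at each region's feature centre — B: about -2, C: about -3, D: about -4. Region D is most negative.

D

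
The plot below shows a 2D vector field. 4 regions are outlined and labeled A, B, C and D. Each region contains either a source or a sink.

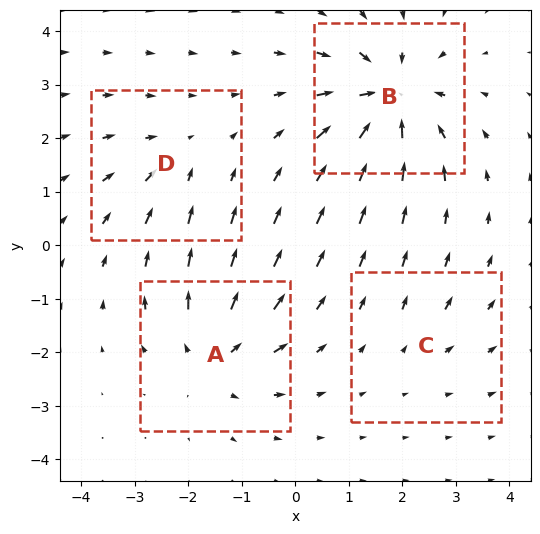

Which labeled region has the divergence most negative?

B

Divergence at each region's feature centre — A: about +5, B: about -7, C: about +2, D: about -3. Region B is most negative.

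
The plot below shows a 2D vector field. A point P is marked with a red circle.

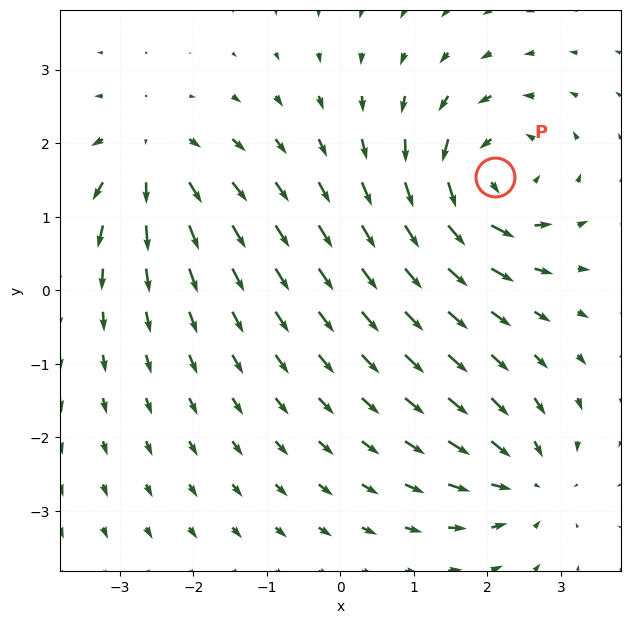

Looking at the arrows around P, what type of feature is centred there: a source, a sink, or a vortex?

At P (2.1, 1.5) the arrows circulate counterclockwise. Divergence ≈0, curl about +5 — near-zero divergence with nonzero curl is a vortex.

vortex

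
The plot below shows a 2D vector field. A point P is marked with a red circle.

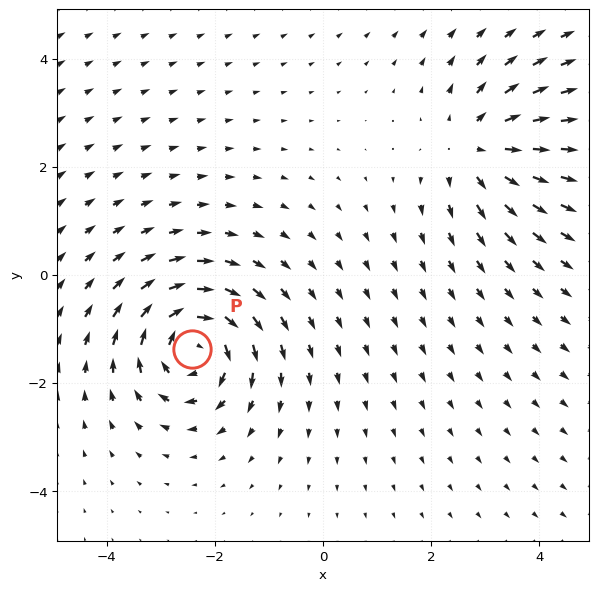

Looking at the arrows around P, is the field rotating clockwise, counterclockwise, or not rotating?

clockwise

Near P at (-2.4, -1.4) the arrows circulate clockwise. The curl (z-component) there is about -7; negative curl means clockwise rotation.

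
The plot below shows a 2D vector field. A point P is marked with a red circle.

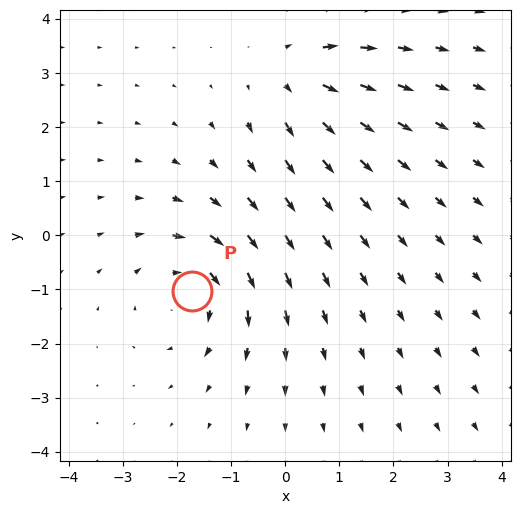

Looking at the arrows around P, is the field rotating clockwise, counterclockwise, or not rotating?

Near P at (-1.7, -1.0) the arrows circulate clockwise. The curl (z-component) there is about -3; negative curl means clockwise rotation.

clockwise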